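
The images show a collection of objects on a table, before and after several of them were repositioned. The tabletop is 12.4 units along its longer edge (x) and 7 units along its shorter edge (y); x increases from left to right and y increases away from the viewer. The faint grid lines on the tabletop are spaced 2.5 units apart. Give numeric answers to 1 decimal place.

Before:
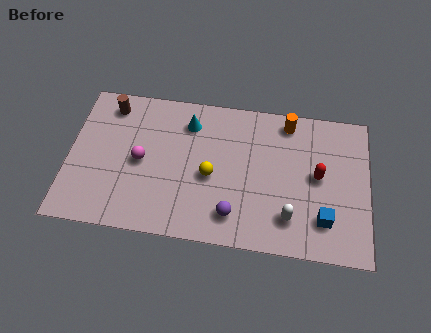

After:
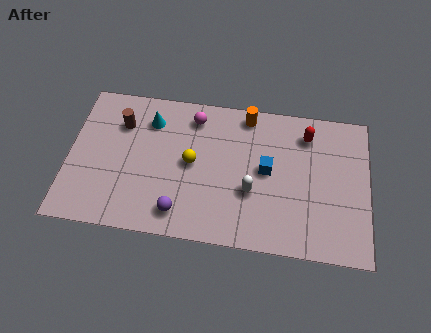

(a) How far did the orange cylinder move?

1.7

The orange cylinder moved from about (9.0, 6.1) to (7.3, 6.2), a distance of √(1.7² + 0.1²) ≈ 1.7.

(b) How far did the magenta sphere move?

3.2

The magenta sphere moved from about (3.0, 3.4) to (5.1, 5.8), a distance of √(2.1² + 2.4²) ≈ 3.2.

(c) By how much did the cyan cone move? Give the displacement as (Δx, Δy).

(-1.6, -0.1)

The cyan cone started near (4.9, 5.5) and ended near (3.3, 5.4).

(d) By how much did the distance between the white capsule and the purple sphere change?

+0.9

They were about 2.3 units apart before and 3.2 after — 0.9 units further apart.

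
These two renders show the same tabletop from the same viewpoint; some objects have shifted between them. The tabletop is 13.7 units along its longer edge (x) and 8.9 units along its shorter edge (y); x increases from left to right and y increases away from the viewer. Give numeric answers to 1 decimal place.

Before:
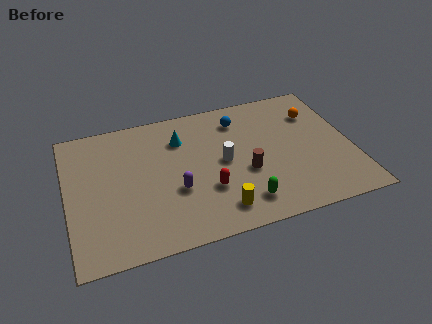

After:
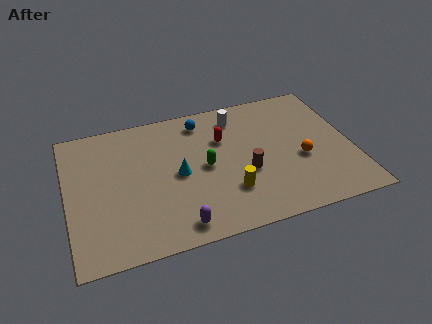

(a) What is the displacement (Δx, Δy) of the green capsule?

(-1.6, 2.8)

The green capsule was at about (8.2, 1.6) and moved to about (6.6, 4.4).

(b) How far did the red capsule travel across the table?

3.3

The red capsule moved from about (6.6, 2.9) to (7.6, 6.0), a distance of √(1.0² + 3.1²) ≈ 3.3.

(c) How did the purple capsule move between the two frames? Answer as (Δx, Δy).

(-0.1, -2.2)

From the two frames, the purple capsule sits at roughly (5.1, 3.3) before and (5.0, 1.1) after.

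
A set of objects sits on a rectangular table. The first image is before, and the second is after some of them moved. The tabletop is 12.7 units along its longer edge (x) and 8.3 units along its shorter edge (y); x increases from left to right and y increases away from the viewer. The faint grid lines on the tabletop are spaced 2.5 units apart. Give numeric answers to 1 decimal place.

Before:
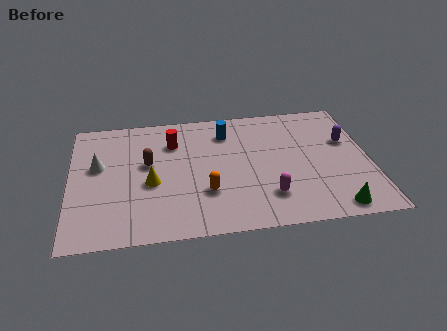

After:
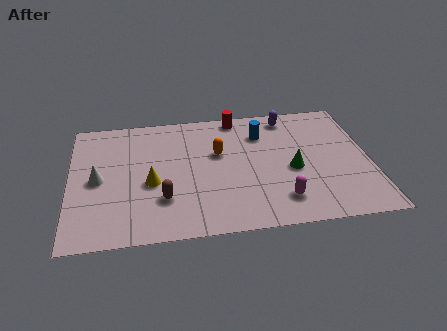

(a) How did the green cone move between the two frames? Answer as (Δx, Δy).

(-1.6, 2.7)

The green cone was at about (11.0, 0.9) and moved to about (9.4, 3.6).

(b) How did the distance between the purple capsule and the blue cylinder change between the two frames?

-3.7

The distance was about 5.3 in the first image and 1.6 in the second, so they moved 3.7 units closer together.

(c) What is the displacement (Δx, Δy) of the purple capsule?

(-2.4, 2.0)

The purple capsule started near (11.8, 5.2) and ended near (9.4, 7.2).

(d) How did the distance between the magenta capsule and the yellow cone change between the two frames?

+0.6

The distance was about 5.1 in the first image and 5.7 in the second, so they moved 0.6 units further apart.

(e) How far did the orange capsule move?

2.6

The orange capsule was near (5.7, 2.6) before and (6.3, 5.1) after, so it travelled √(0.6² + 2.5²) ≈ 2.6 units.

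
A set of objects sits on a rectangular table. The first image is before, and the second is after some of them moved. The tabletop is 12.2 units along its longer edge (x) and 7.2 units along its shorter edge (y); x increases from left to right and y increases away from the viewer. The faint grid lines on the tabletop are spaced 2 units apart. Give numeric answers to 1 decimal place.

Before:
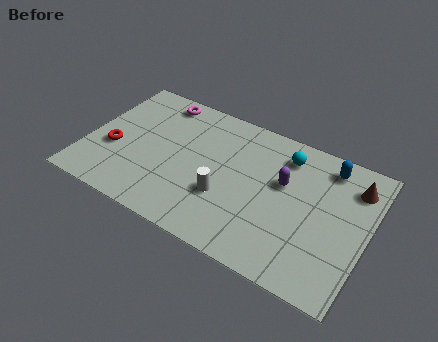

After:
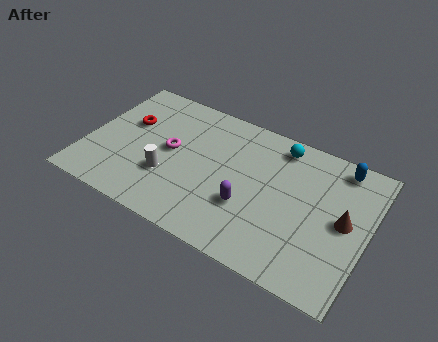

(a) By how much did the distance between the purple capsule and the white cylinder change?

+0.5

Before: roughly 3.0 units apart; after: 3.5. That's 0.5 units further apart.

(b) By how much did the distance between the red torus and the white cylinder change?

-2.0

The distance was about 5.0 in the first image and 3.0 in the second, so they moved 2.0 units closer together.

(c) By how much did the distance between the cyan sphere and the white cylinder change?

+1.8

Before: roughly 4.0 units apart; after: 5.8. That's 1.8 units further apart.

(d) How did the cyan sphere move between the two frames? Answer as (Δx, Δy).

(-0.3, 0.4)

From the two frames, the cyan sphere sits at roughly (8.4, 5.8) before and (8.1, 6.2) after.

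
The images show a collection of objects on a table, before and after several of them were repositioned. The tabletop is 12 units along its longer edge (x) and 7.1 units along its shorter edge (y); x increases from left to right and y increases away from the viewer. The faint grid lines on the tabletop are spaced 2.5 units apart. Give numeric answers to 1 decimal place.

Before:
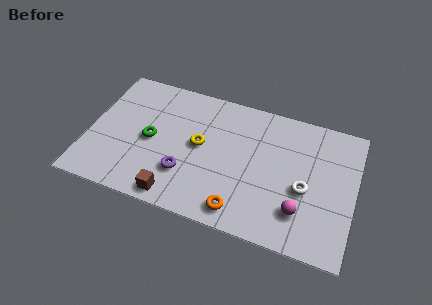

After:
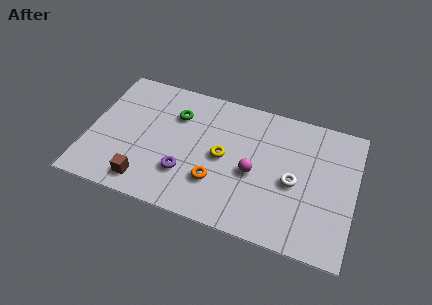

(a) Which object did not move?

the purple torus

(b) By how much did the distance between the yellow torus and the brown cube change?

+1.0

Before: roughly 3.1 units apart; after: 4.1. That's 1.0 units further apart.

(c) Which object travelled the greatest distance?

the magenta sphere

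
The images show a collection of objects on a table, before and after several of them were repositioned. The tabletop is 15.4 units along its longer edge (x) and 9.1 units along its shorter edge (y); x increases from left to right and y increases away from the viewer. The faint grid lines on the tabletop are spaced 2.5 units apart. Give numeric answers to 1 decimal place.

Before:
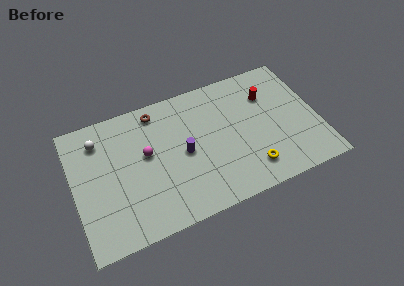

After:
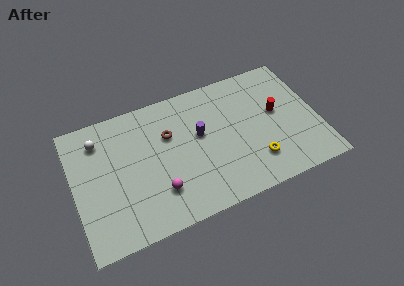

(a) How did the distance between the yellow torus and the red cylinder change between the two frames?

-1.6

The distance was about 5.0 in the first image and 3.4 in the second, so they moved 1.6 units closer together.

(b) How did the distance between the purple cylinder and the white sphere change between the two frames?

+0.7

The distance was about 5.8 in the first image and 6.5 in the second, so they moved 0.7 units further apart.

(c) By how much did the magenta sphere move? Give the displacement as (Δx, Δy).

(0.5, -2.8)

From the two frames, the magenta sphere sits at roughly (4.6, 5.2) before and (5.1, 2.4) after.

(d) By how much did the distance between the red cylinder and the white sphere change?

+0.6

The distance was about 10.7 in the first image and 11.3 in the second, so they moved 0.6 units further apart.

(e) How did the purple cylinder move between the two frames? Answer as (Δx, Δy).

(1.1, 0.9)

From the two frames, the purple cylinder sits at roughly (6.9, 4.4) before and (8.0, 5.3) after.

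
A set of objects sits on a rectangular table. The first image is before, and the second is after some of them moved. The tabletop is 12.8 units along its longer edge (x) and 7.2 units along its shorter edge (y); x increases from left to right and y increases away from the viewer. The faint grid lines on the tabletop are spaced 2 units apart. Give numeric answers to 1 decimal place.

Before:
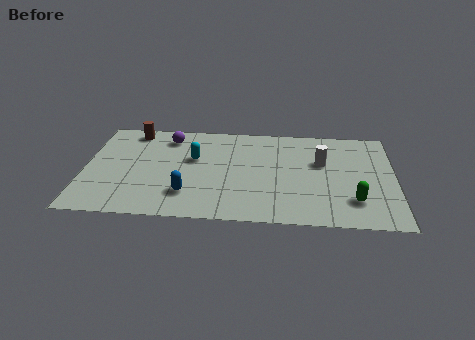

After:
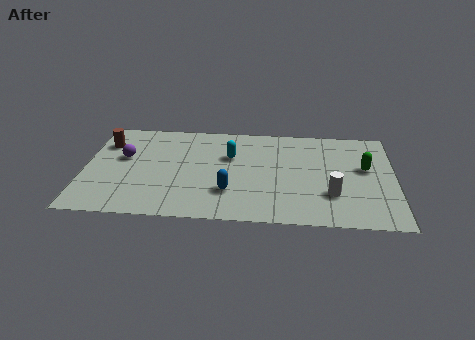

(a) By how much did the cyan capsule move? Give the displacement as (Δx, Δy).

(1.5, 0.3)

The cyan capsule started near (4.5, 4.4) and ended near (6.0, 4.7).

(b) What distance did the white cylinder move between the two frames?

2.3

From (9.8, 4.5) to (10.2, 2.2), the white cylinder covered √(0.4² + 2.3²) ≈ 2.3 units.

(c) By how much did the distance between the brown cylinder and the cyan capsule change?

+2.0

The distance was about 3.2 in the first image and 5.2 in the second, so they moved 2.0 units further apart.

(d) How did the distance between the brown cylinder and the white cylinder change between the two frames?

+1.8

Before: roughly 8.1 units apart; after: 9.9. That's 1.8 units further apart.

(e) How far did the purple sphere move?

2.4

The purple sphere was near (3.4, 5.9) before and (1.6, 4.3) after, so it travelled √(1.8² + 1.6²) ≈ 2.4 units.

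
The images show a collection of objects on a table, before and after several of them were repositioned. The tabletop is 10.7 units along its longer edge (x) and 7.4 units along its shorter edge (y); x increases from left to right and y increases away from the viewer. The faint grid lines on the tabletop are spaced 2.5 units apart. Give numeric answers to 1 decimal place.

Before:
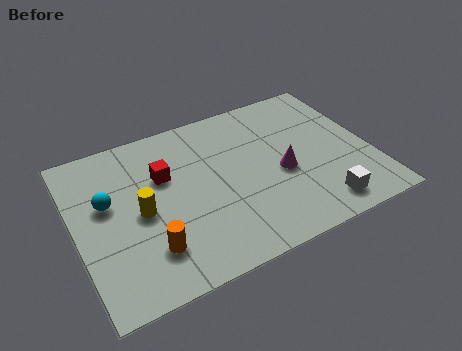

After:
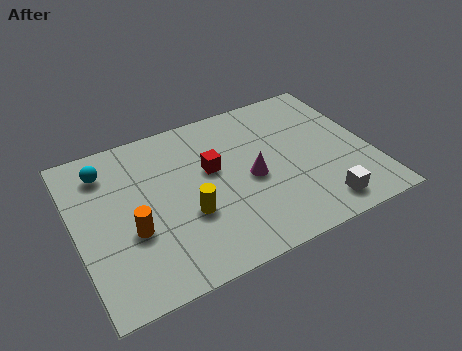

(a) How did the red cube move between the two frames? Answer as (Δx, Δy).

(1.7, -0.4)

The red cube was at about (3.3, 4.8) and moved to about (5.0, 4.4).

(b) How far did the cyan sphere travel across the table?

1.5

From (1.2, 4.4) to (1.3, 5.9), the cyan sphere covered √(0.1² + 1.5²) ≈ 1.5 units.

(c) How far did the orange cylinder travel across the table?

1.1

The orange cylinder moved from about (2.4, 1.8) to (1.9, 2.8), a distance of √(0.5² + 1.0²) ≈ 1.1.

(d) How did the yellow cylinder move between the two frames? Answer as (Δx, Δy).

(1.6, -0.8)

From the two frames, the yellow cylinder sits at roughly (2.3, 3.5) before and (3.9, 2.7) after.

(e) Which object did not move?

the white cube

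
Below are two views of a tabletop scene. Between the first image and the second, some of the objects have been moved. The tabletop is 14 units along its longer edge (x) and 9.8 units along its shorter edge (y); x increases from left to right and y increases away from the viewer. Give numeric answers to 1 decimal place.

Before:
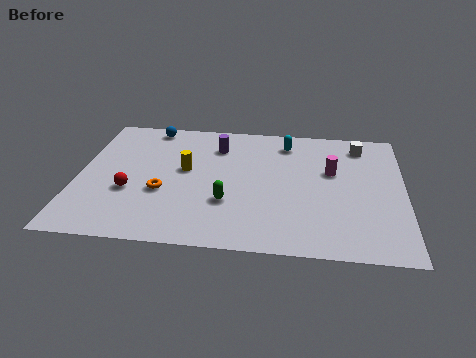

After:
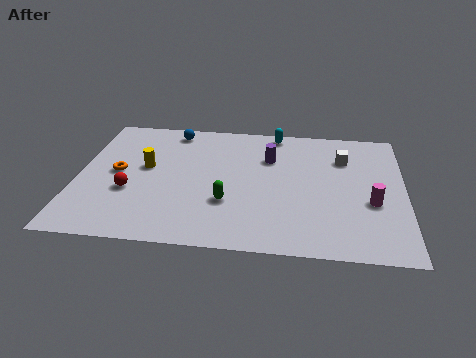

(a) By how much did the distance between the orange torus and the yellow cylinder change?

-0.7

The distance was about 2.0 in the first image and 1.3 in the second, so they moved 0.7 units closer together.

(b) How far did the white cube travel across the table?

1.3

From (12.1, 8.2) to (11.4, 7.1), the white cube covered √(0.7² + 1.1²) ≈ 1.3 units.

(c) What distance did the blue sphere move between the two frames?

1.0

From (2.9, 8.8) to (3.9, 8.6), the blue sphere covered √(1.0² + 0.2²) ≈ 1.0 units.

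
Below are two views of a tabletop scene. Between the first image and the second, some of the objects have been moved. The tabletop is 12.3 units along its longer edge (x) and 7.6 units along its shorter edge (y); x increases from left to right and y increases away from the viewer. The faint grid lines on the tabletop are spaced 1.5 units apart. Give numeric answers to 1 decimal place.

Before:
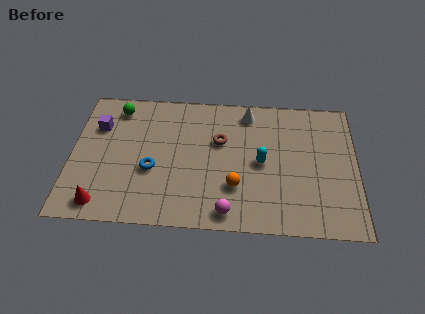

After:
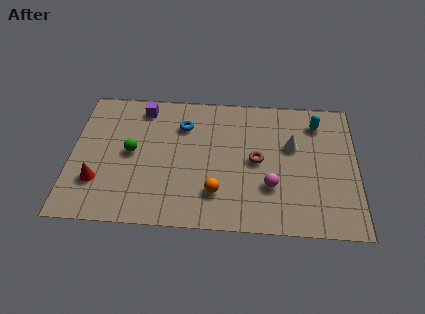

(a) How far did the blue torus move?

2.9

From (3.5, 3.0) to (4.8, 5.6), the blue torus covered √(1.3² + 2.6²) ≈ 2.9 units.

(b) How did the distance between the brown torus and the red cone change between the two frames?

+0.7

Before: roughly 6.3 units apart; after: 7.0. That's 0.7 units further apart.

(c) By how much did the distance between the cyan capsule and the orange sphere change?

+4.2

They were about 1.8 units apart before and 6.0 after — 4.2 units further apart.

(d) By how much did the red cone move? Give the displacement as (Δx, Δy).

(-0.2, 1.2)

The red cone was at about (1.4, 1.0) and moved to about (1.2, 2.2).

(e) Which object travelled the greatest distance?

the cyan capsule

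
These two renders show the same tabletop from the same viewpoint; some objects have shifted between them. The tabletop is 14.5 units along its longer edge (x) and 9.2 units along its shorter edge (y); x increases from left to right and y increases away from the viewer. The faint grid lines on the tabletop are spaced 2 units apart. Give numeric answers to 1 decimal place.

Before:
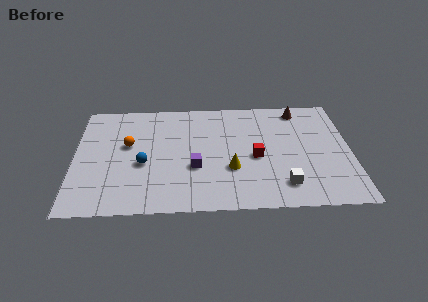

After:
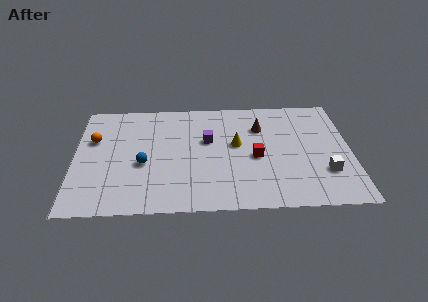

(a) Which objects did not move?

the blue sphere and the red cube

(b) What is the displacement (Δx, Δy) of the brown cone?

(-2.1, -1.4)

The brown cone was at about (11.9, 8.0) and moved to about (9.8, 6.6).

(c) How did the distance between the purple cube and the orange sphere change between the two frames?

+2.0

The distance was about 4.0 in the first image and 6.0 in the second, so they moved 2.0 units further apart.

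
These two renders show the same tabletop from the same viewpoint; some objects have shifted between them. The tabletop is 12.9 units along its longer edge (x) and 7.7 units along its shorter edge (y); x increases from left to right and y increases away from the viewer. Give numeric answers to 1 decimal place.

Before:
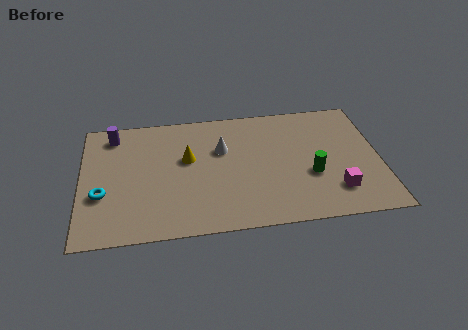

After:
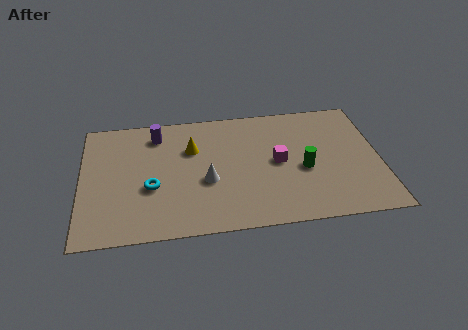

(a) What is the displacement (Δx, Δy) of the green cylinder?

(-0.3, 0.4)

From the two frames, the green cylinder sits at roughly (9.9, 2.9) before and (9.6, 3.3) after.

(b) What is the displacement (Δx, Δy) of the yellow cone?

(0.2, 0.6)

The yellow cone was at about (4.6, 4.6) and moved to about (4.8, 5.2).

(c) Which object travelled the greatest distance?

the magenta cube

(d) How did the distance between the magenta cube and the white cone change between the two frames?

-2.6

The distance was about 5.8 in the first image and 3.2 in the second, so they moved 2.6 units closer together.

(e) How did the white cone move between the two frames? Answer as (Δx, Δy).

(-0.7, -1.9)

From the two frames, the white cone sits at roughly (6.1, 5.0) before and (5.4, 3.1) after.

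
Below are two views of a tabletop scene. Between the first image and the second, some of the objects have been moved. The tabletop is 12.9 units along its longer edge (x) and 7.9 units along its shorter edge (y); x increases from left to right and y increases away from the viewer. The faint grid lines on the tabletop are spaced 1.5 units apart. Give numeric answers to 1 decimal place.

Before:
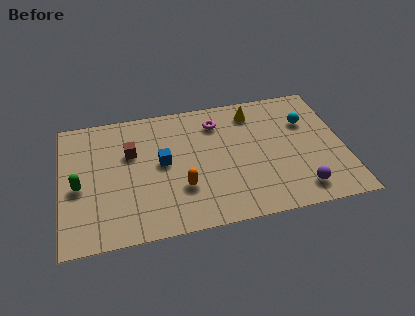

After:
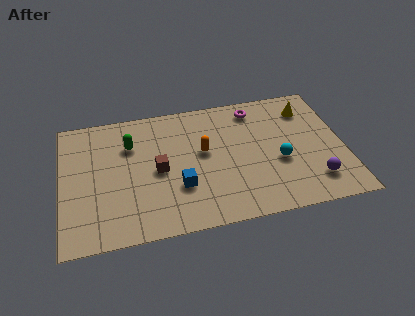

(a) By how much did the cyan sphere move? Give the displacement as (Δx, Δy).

(-1.4, -2.2)

The cyan sphere started near (11.3, 5.4) and ended near (9.9, 3.2).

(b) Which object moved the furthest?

the green capsule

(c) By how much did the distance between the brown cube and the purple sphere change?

-1.1

They were about 8.4 units apart before and 7.3 after — 1.1 units closer together.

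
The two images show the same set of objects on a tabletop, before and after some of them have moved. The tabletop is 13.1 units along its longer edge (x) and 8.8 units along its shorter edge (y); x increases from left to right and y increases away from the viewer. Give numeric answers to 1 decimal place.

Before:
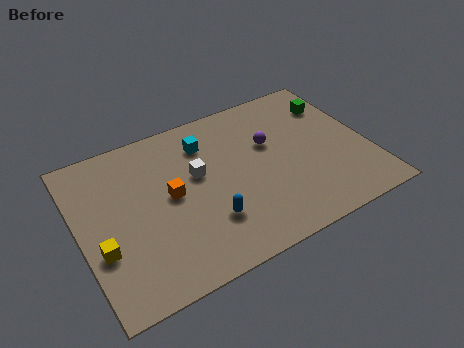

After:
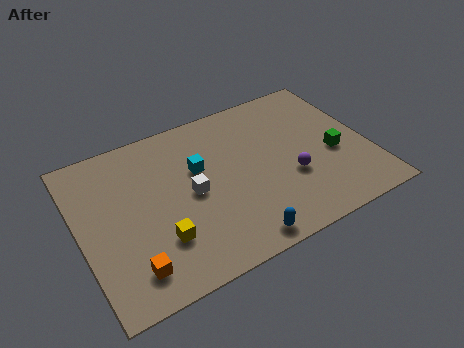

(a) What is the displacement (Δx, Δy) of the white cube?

(-0.4, -0.9)

From the two frames, the white cube sits at roughly (5.4, 5.2) before and (5.0, 4.3) after.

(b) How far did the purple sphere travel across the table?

2.4

The purple sphere was near (8.8, 5.5) before and (9.4, 3.2) after, so it travelled √(0.6² + 2.3²) ≈ 2.4 units.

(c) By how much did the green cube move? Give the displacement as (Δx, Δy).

(-0.5, -2.9)

From the two frames, the green cube sits at roughly (12.0, 6.6) before and (11.5, 3.7) after.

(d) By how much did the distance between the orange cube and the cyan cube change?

+2.4

They were about 2.9 units apart before and 5.3 after — 2.4 units further apart.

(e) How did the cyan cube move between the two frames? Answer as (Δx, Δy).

(-0.5, -1.3)

From the two frames, the cyan cube sits at roughly (6.0, 6.8) before and (5.5, 5.5) after.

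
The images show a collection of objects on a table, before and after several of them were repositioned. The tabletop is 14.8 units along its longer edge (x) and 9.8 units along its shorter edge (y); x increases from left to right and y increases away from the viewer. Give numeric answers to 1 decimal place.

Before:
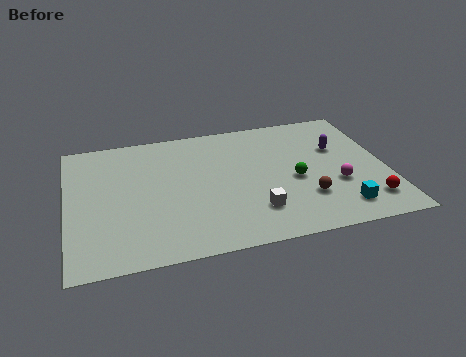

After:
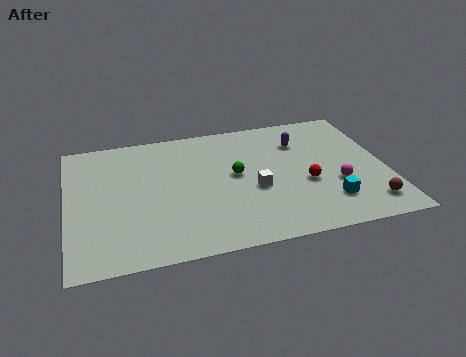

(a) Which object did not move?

the magenta sphere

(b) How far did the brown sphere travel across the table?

3.0

From (10.9, 2.8) to (13.7, 1.7), the brown sphere covered √(2.8² + 1.1²) ≈ 3.0 units.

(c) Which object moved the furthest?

the red sphere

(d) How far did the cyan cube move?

0.8

From (12.4, 1.7) to (11.9, 2.3), the cyan cube covered √(0.5² + 0.6²) ≈ 0.8 units.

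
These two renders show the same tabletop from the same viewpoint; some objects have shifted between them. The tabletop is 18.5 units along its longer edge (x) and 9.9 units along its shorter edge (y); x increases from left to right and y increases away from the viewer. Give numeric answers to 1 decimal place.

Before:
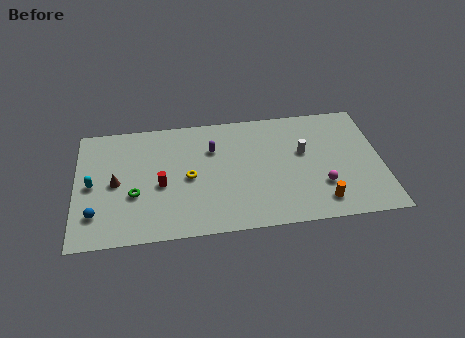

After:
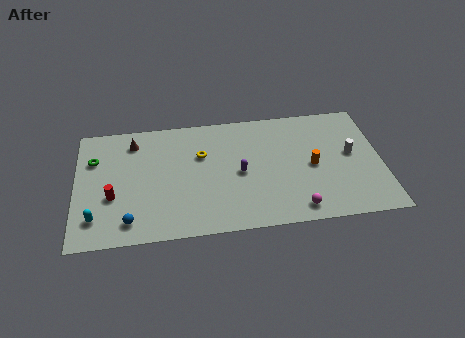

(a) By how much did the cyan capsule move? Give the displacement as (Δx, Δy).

(0.2, -2.7)

The cyan capsule started near (1.0, 4.8) and ended near (1.2, 2.1).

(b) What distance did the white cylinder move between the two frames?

2.9

The white cylinder was near (13.8, 5.9) before and (16.7, 5.4) after, so it travelled √(2.9² + 0.5²) ≈ 2.9 units.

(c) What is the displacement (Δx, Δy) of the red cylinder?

(-2.9, -0.6)

The red cylinder started near (5.1, 4.3) and ended near (2.2, 3.7).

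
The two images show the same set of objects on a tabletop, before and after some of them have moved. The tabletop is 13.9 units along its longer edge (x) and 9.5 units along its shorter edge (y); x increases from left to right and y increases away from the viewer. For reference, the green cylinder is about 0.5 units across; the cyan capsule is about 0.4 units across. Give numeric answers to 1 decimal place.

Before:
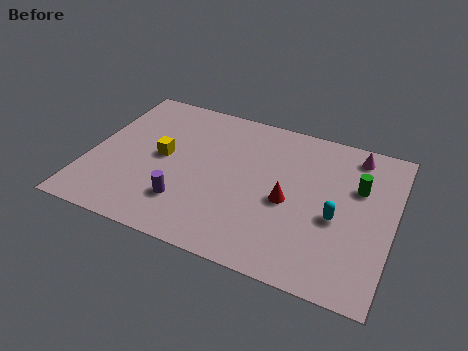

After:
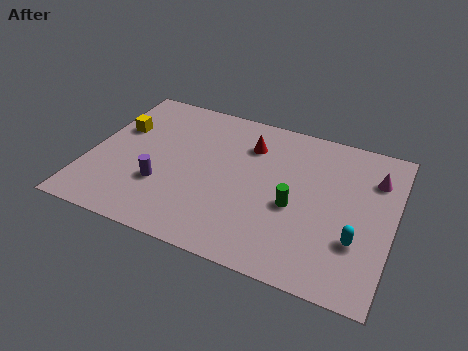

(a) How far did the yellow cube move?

2.5

The yellow cube moved from about (3.3, 4.9) to (1.1, 6.1), a distance of √(2.2² + 1.2²) ≈ 2.5.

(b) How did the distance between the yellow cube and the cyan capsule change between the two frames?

+3.6

They were about 8.1 units apart before and 11.7 after — 3.6 units further apart.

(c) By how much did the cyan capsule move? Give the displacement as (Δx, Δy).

(1.0, -1.0)

The cyan capsule started near (11.4, 4.0) and ended near (12.4, 3.0).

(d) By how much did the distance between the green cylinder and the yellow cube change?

-0.3

The distance was about 9.0 in the first image and 8.7 in the second, so they moved 0.3 units closer together.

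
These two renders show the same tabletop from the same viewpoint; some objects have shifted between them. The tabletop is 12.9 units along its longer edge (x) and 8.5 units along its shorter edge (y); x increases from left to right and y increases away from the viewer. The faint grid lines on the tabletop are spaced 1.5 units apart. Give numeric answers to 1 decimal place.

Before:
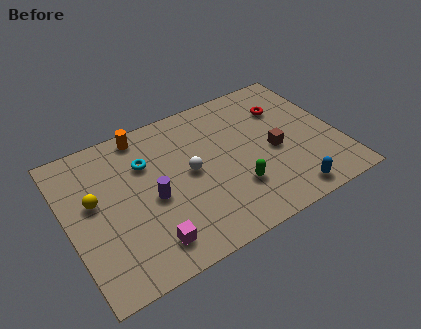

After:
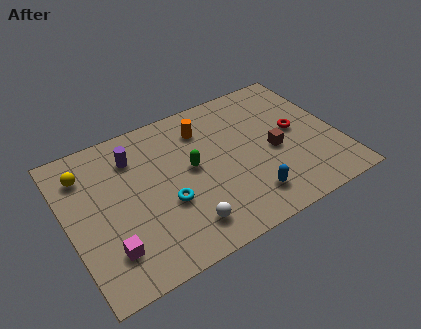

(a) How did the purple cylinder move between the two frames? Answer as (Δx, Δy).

(-0.5, 2.7)

The purple cylinder was at about (3.9, 3.8) and moved to about (3.4, 6.5).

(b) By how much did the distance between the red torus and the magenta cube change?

+1.1

Before: roughly 8.6 units apart; after: 9.7. That's 1.1 units further apart.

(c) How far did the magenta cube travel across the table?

1.9

From (3.4, 1.5) to (1.6, 2.0), the magenta cube covered √(1.8² + 0.5²) ≈ 1.9 units.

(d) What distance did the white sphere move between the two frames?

2.9

The white sphere was near (5.8, 4.4) before and (5.1, 1.6) after, so it travelled √(0.7² + 2.8²) ≈ 2.9 units.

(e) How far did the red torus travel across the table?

1.6

The red torus moved from about (10.7, 6.1) to (11.0, 4.5), a distance of √(0.3² + 1.6²) ≈ 1.6.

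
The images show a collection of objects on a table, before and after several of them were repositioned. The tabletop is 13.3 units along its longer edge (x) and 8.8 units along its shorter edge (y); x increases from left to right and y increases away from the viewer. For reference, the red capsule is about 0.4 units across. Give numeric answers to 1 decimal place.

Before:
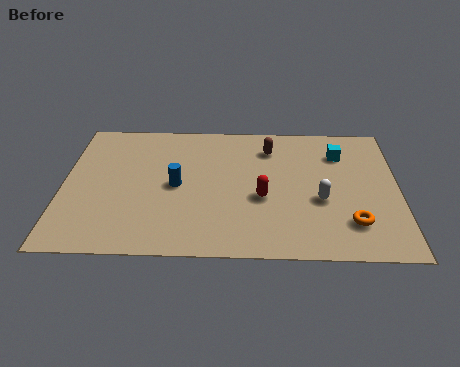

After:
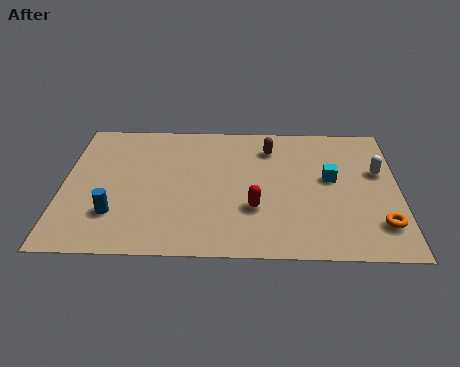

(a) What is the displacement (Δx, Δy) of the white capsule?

(2.3, 1.9)

The white capsule was at about (10.2, 3.5) and moved to about (12.5, 5.4).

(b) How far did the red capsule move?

0.8

From (7.9, 3.6) to (7.6, 2.9), the red capsule covered √(0.3² + 0.7²) ≈ 0.8 units.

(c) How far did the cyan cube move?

1.7

The cyan cube was near (11.0, 6.6) before and (10.6, 4.9) after, so it travelled √(0.4² + 1.7²) ≈ 1.7 units.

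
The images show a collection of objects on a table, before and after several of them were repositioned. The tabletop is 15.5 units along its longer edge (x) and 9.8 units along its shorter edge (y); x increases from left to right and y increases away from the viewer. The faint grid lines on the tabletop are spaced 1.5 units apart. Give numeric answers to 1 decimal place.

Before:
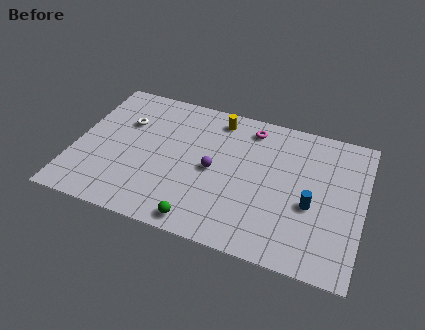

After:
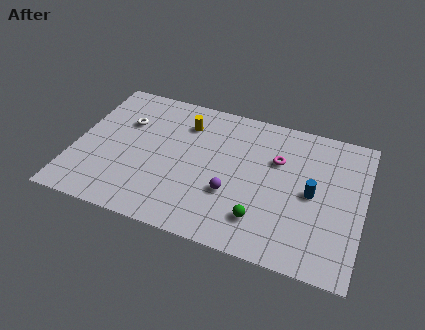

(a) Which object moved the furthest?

the green sphere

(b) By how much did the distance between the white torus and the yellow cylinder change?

-1.9

They were about 5.2 units apart before and 3.3 after — 1.9 units closer together.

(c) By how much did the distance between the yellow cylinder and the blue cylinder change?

+0.6

The distance was about 7.0 in the first image and 7.6 in the second, so they moved 0.6 units further apart.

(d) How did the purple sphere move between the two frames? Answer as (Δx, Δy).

(1.1, -1.3)

The purple sphere started near (7.5, 4.7) and ended near (8.6, 3.4).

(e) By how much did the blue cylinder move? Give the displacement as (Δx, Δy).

(0.0, 0.8)

The blue cylinder was at about (12.8, 4.0) and moved to about (12.8, 4.8).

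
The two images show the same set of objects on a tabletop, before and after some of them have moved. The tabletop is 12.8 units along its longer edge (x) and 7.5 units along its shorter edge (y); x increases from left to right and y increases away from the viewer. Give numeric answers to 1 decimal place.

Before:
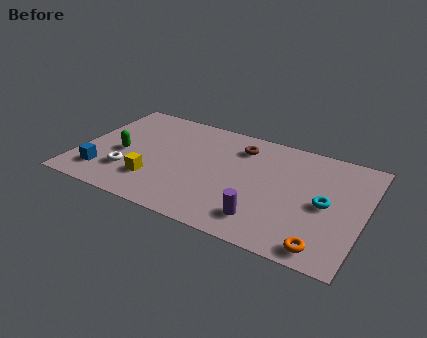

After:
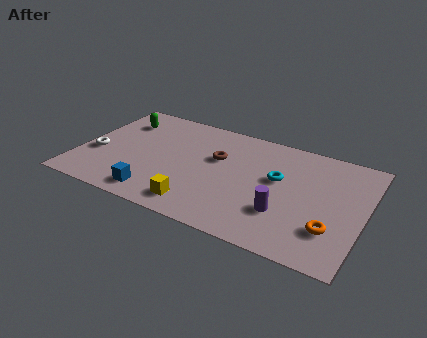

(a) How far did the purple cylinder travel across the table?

1.1

From (8.6, 1.5) to (9.4, 2.3), the purple cylinder covered √(0.8² + 0.8²) ≈ 1.1 units.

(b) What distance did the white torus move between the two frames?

1.8

The white torus moved from about (2.4, 2.1) to (0.8, 2.9), a distance of √(1.6² + 0.8²) ≈ 1.8.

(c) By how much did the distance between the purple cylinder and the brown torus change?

-0.6

Before: roughly 4.7 units apart; after: 4.1. That's 0.6 units closer together.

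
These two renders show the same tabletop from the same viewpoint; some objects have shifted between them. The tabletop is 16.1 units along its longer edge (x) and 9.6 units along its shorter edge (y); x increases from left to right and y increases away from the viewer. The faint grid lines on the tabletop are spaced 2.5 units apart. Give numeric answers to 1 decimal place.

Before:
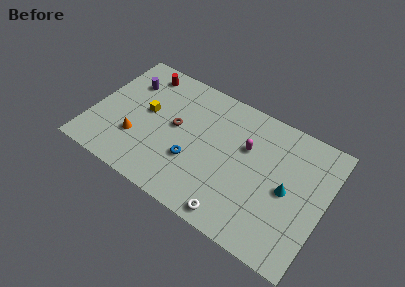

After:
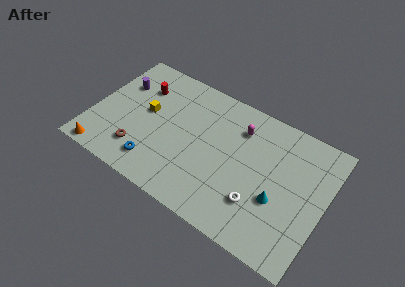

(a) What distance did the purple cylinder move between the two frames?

0.6

The purple cylinder was near (2.0, 7.0) before and (1.5, 6.6) after, so it travelled √(0.5² + 0.4²) ≈ 0.6 units.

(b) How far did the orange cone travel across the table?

3.0

The orange cone moved from about (3.3, 3.0) to (1.3, 0.8), a distance of √(2.0² + 2.2²) ≈ 3.0.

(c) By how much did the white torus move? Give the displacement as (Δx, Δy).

(1.4, 1.7)

The white torus was at about (10.5, 1.0) and moved to about (11.9, 2.7).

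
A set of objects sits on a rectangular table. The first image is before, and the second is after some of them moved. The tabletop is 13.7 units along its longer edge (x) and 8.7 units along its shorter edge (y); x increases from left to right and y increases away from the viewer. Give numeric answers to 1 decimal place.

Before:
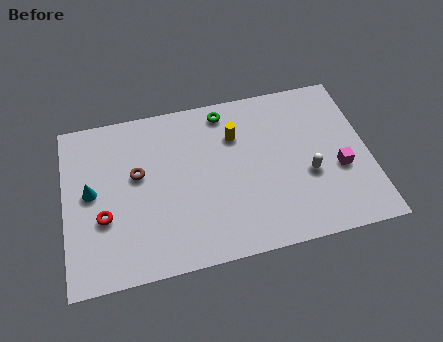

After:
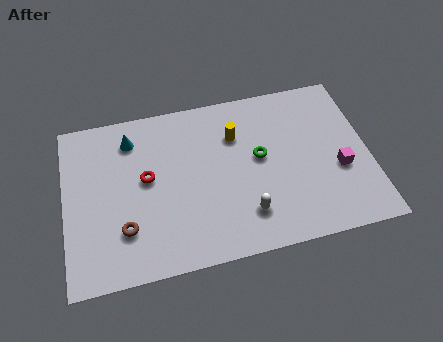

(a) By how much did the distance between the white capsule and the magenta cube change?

+3.1

The distance was about 1.4 in the first image and 4.5 in the second, so they moved 3.1 units further apart.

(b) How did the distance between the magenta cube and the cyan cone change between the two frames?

-1.3

The distance was about 11.2 in the first image and 9.9 in the second, so they moved 1.3 units closer together.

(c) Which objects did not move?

the magenta cube and the yellow cylinder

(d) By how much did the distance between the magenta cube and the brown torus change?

+0.6

The distance was about 9.2 in the first image and 9.8 in the second, so they moved 0.6 units further apart.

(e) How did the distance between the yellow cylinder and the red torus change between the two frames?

-2.5

The distance was about 6.8 in the first image and 4.3 in the second, so they moved 2.5 units closer together.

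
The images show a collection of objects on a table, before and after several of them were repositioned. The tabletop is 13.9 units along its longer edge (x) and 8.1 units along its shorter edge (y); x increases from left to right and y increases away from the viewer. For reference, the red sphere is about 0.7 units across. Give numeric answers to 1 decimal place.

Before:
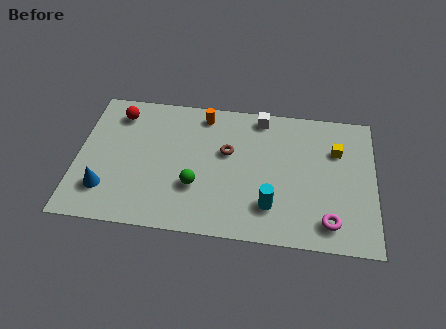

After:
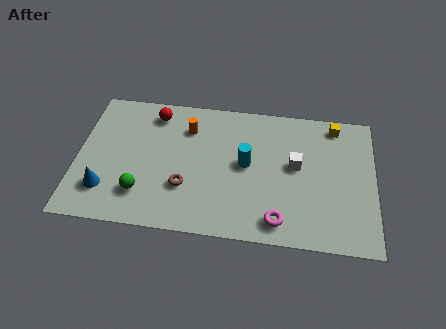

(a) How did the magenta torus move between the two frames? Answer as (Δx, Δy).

(-2.3, -0.2)

The magenta torus was at about (11.8, 1.4) and moved to about (9.5, 1.2).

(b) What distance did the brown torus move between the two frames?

3.0

The brown torus moved from about (7.0, 4.9) to (5.1, 2.6), a distance of √(1.9² + 2.3²) ≈ 3.0.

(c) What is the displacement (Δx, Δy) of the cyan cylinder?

(-1.2, 2.3)

From the two frames, the cyan cylinder sits at roughly (9.1, 2.0) before and (7.9, 4.3) after.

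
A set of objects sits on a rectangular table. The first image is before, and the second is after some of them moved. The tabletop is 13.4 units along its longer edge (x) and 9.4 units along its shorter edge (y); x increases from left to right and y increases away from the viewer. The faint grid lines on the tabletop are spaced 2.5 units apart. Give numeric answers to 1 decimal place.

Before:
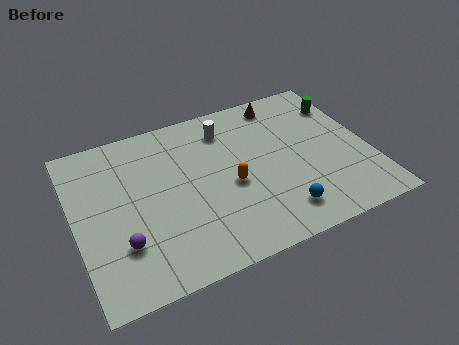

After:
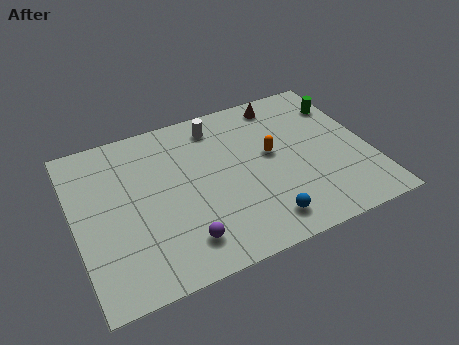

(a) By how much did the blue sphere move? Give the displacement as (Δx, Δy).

(-0.8, -0.2)

From the two frames, the blue sphere sits at roughly (8.9, 1.7) before and (8.1, 1.5) after.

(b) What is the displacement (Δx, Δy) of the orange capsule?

(2.0, 1.1)

The orange capsule started near (7.0, 4.1) and ended near (9.0, 5.2).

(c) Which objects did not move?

the brown cone and the green cylinder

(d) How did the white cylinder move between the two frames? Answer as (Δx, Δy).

(-0.4, 0.4)

From the two frames, the white cylinder sits at roughly (7.2, 7.5) before and (6.8, 7.9) after.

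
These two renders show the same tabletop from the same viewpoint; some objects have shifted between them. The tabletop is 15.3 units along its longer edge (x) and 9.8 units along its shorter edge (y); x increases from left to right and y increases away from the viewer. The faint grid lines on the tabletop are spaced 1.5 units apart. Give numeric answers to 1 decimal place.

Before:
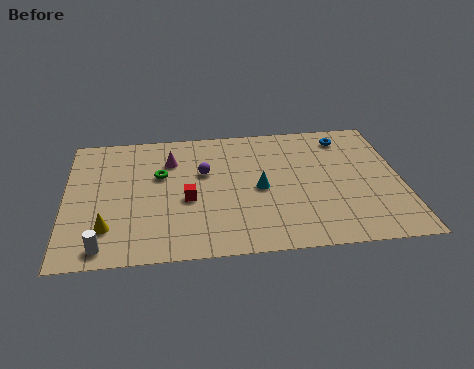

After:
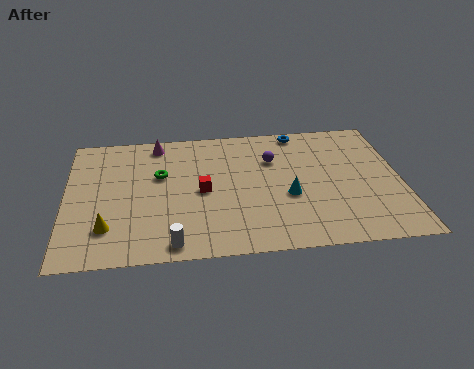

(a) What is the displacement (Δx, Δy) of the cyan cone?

(1.3, -0.7)

The cyan cone started near (8.8, 4.6) and ended near (10.1, 3.9).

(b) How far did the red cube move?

0.9

The red cube was near (5.5, 4.1) before and (6.2, 4.7) after, so it travelled √(0.7² + 0.6²) ≈ 0.9 units.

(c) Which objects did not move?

the yellow cone and the green torus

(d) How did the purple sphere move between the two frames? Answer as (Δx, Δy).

(3.2, 0.7)

The purple sphere started near (6.3, 6.1) and ended near (9.5, 6.8).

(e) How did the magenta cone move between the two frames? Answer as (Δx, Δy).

(-0.6, 1.4)

The magenta cone started near (4.8, 7.2) and ended near (4.2, 8.6).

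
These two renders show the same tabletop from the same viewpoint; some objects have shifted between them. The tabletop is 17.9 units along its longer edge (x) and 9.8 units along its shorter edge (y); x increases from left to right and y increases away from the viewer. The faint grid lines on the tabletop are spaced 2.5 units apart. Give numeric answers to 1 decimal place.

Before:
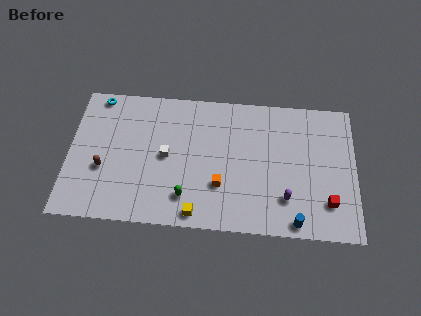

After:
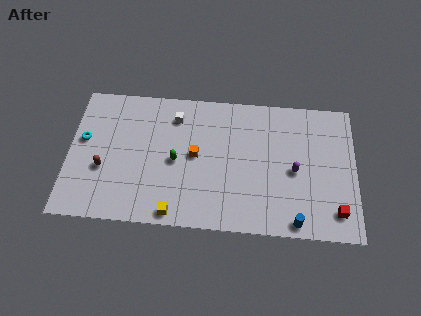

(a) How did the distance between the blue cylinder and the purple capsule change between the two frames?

+1.9

The distance was about 1.7 in the first image and 3.6 in the second, so they moved 1.9 units further apart.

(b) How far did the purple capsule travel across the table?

2.1

The purple capsule moved from about (13.6, 2.5) to (14.1, 4.5), a distance of √(0.5² + 2.0²) ≈ 2.1.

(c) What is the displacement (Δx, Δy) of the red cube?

(0.5, -0.6)

From the two frames, the red cube sits at roughly (16.2, 2.4) before and (16.7, 1.8) after.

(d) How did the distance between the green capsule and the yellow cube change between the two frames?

+2.4

Before: roughly 1.3 units apart; after: 3.7. That's 2.4 units further apart.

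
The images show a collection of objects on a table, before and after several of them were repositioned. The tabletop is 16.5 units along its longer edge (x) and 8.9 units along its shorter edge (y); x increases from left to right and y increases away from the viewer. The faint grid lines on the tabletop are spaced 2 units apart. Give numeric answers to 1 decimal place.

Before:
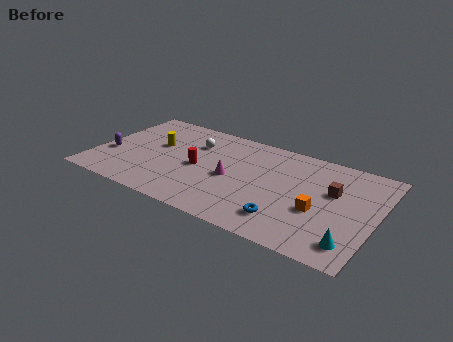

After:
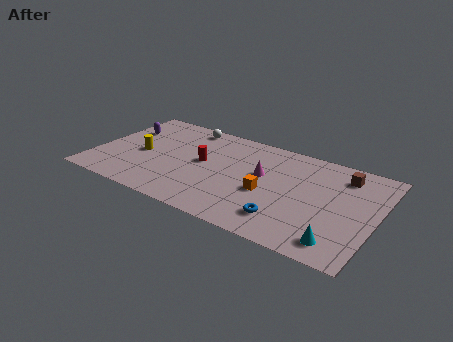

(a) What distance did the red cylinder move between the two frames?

0.6

From (6.1, 4.2) to (6.3, 4.8), the red cylinder covered √(0.2² + 0.6²) ≈ 0.6 units.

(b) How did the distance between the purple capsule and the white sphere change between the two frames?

-1.6

Before: roughly 5.5 units apart; after: 3.9. That's 1.6 units closer together.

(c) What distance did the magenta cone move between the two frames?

2.0

The magenta cone was near (8.1, 4.1) before and (9.8, 5.2) after, so it travelled √(1.7² + 1.1²) ≈ 2.0 units.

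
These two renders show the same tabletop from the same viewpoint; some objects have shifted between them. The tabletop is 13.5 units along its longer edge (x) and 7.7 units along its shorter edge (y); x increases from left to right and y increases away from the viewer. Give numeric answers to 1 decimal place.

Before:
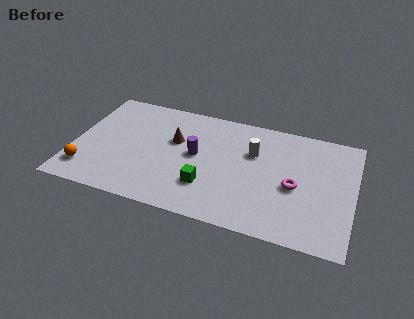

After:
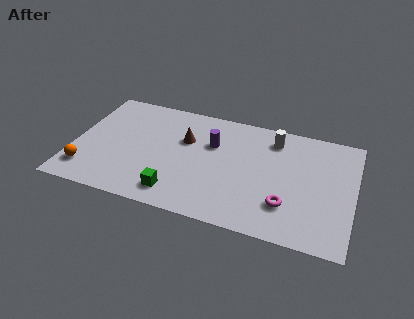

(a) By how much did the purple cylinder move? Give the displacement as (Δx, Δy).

(0.7, 1.0)

The purple cylinder started near (5.9, 4.1) and ended near (6.6, 5.1).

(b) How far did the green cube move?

1.7

From (6.6, 2.2) to (5.2, 1.3), the green cube covered √(1.4² + 0.9²) ≈ 1.7 units.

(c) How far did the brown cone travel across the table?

0.5

The brown cone moved from about (4.8, 4.8) to (5.3, 5.0), a distance of √(0.5² + 0.2²) ≈ 0.5.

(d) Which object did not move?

the orange sphere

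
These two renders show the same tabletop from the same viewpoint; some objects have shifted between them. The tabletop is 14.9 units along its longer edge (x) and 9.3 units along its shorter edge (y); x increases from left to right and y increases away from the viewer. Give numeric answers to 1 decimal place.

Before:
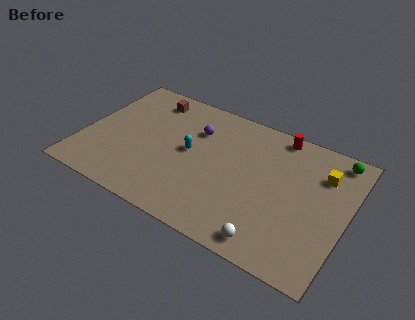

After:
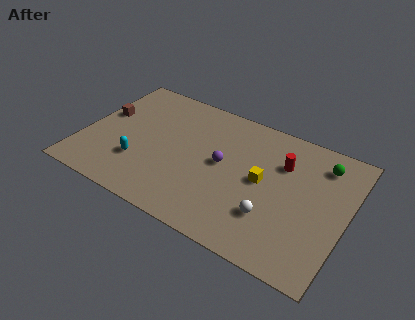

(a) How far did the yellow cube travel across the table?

3.7

The yellow cube moved from about (13.3, 6.8) to (10.2, 4.8), a distance of √(3.1² + 2.0²) ≈ 3.7.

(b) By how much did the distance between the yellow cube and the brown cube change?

-0.8

Before: roughly 10.1 units apart; after: 9.3. That's 0.8 units closer together.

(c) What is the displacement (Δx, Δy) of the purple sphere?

(1.8, -1.7)

The purple sphere started near (6.1, 6.6) and ended near (7.9, 4.9).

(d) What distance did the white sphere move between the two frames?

1.6

The white sphere was near (11.2, 1.1) before and (11.0, 2.7) after, so it travelled √(0.2² + 1.6²) ≈ 1.6 units.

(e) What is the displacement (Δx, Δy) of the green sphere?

(-0.7, -0.7)

From the two frames, the green sphere sits at roughly (13.9, 8.2) before and (13.2, 7.5) after.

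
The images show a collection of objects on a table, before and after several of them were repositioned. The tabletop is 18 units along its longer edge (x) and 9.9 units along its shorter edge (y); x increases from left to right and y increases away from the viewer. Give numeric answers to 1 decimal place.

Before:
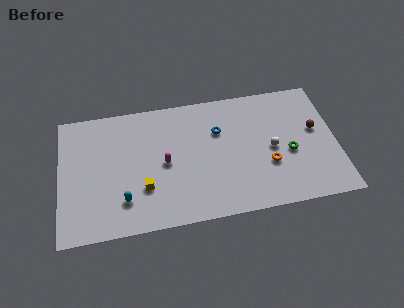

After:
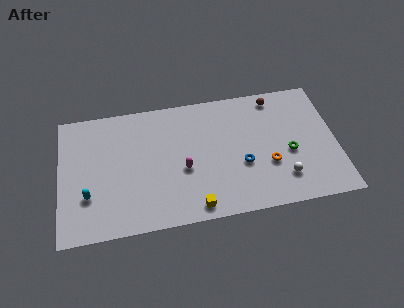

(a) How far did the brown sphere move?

3.9

The brown sphere moved from about (16.7, 5.7) to (14.2, 8.7), a distance of √(2.5² + 3.0²) ≈ 3.9.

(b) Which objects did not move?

the orange torus and the green torus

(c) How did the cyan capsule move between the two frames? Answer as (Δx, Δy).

(-2.3, 0.7)

The cyan capsule started near (4.1, 2.4) and ended near (1.8, 3.1).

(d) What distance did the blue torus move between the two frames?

3.2

The blue torus was near (10.4, 6.7) before and (11.8, 3.8) after, so it travelled √(1.4² + 2.9²) ≈ 3.2 units.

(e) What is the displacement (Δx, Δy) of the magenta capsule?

(1.2, -0.7)

From the two frames, the magenta capsule sits at roughly (6.8, 4.8) before and (8.0, 4.1) after.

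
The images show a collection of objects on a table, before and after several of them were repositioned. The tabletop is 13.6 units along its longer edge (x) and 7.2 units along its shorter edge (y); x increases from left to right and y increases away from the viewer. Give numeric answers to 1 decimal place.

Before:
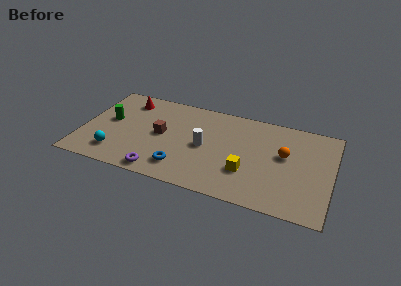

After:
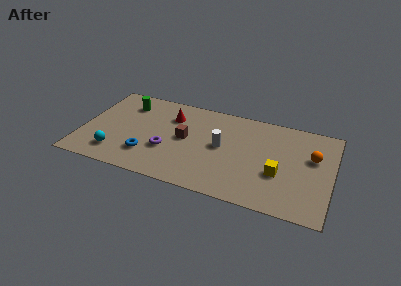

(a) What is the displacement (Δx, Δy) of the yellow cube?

(1.7, 0.4)

The yellow cube started near (9.1, 2.3) and ended near (10.8, 2.7).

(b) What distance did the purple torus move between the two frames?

1.8

The purple torus was near (4.5, 0.8) before and (4.7, 2.6) after, so it travelled √(0.2² + 1.8²) ≈ 1.8 units.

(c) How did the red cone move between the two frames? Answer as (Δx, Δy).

(2.5, -0.6)

The red cone was at about (2.2, 5.9) and moved to about (4.7, 5.3).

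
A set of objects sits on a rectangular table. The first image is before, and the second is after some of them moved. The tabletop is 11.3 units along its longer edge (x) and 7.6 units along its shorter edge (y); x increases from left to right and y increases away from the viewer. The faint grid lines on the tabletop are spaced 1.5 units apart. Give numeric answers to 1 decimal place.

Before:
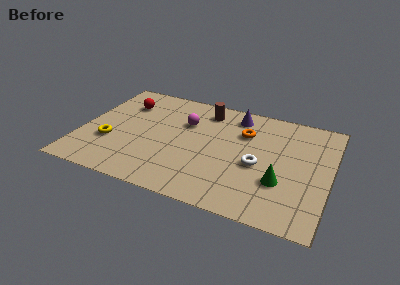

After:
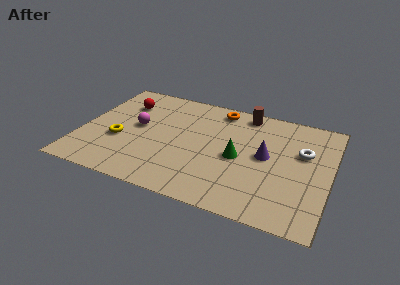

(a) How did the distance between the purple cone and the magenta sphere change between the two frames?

+3.3

The distance was about 2.6 in the first image and 5.9 in the second, so they moved 3.3 units further apart.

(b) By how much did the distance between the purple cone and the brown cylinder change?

+1.6

Before: roughly 1.4 units apart; after: 3.0. That's 1.6 units further apart.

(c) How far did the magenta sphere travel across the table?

2.3

The magenta sphere was near (4.6, 5.1) before and (2.5, 4.1) after, so it travelled √(2.1² + 1.0²) ≈ 2.3 units.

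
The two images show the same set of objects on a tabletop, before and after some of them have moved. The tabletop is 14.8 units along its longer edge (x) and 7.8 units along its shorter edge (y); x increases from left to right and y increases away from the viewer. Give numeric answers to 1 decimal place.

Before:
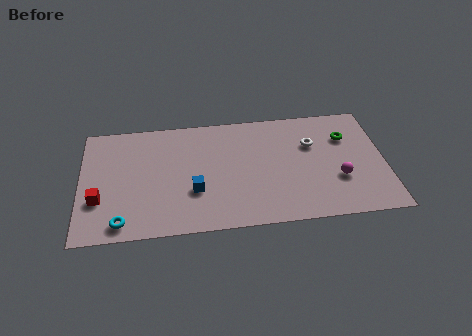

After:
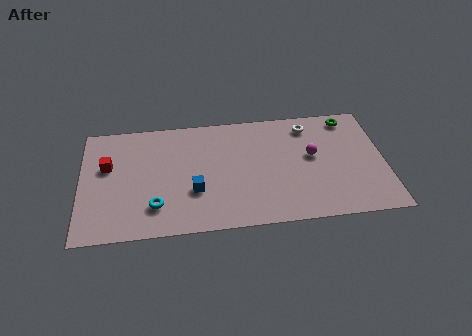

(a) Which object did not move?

the blue cube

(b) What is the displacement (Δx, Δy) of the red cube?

(0.4, 2.2)

The red cube started near (0.9, 2.6) and ended near (1.3, 4.8).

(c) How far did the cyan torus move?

1.8

From (2.0, 1.0) to (3.6, 1.9), the cyan torus covered √(1.6² + 0.9²) ≈ 1.8 units.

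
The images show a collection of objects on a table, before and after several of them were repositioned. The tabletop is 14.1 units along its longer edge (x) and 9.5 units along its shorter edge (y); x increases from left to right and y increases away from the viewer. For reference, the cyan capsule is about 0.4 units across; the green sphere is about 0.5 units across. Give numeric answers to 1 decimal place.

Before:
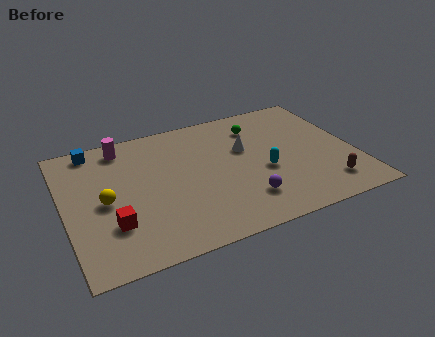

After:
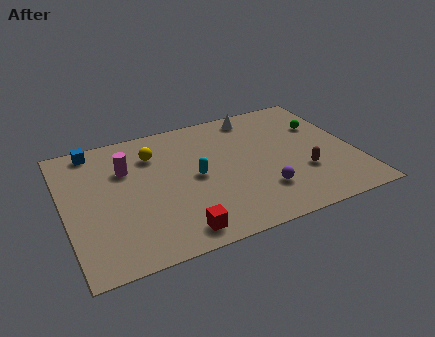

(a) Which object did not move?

the blue cube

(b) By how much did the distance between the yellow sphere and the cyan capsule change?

-4.7

The distance was about 7.7 in the first image and 3.0 in the second, so they moved 4.7 units closer together.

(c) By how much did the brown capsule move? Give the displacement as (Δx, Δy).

(-1.0, 1.3)

From the two frames, the brown capsule sits at roughly (12.4, 1.8) before and (11.4, 3.1) after.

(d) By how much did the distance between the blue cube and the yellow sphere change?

-0.9

The distance was about 4.0 in the first image and 3.1 in the second, so they moved 0.9 units closer together.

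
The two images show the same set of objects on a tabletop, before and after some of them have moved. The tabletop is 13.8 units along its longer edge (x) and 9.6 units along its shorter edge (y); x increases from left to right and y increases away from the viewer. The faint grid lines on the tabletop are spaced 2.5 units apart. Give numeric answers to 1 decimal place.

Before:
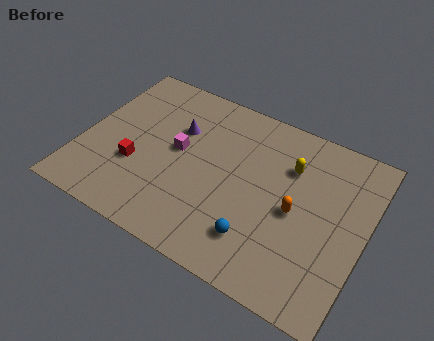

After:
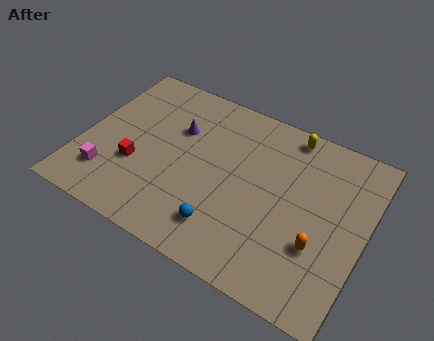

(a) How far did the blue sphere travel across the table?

1.6

The blue sphere was near (9.0, 2.2) before and (7.4, 2.0) after, so it travelled √(1.6² + 0.2²) ≈ 1.6 units.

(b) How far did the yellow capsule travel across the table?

1.8

From (9.9, 6.8) to (9.6, 8.6), the yellow capsule covered √(0.3² + 1.8²) ≈ 1.8 units.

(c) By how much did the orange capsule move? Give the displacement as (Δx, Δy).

(1.3, -1.3)

The orange capsule was at about (10.5, 4.5) and moved to about (11.8, 3.2).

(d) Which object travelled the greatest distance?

the magenta cube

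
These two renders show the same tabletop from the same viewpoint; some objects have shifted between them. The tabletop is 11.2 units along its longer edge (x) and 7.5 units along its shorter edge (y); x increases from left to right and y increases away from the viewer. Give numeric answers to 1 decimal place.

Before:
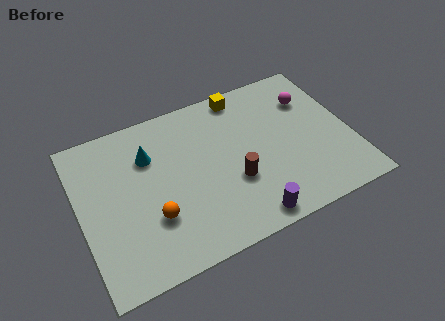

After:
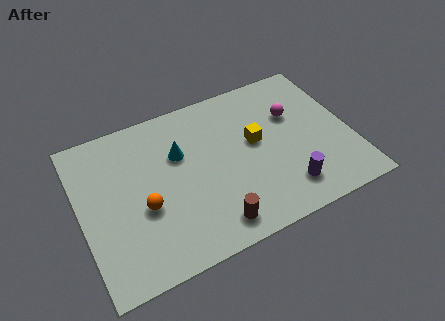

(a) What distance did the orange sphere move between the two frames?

0.7

From (2.8, 2.4) to (2.5, 3.0), the orange sphere covered √(0.3² + 0.6²) ≈ 0.7 units.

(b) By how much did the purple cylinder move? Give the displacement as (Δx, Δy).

(1.7, 0.7)

The purple cylinder started near (6.5, 0.8) and ended near (8.2, 1.5).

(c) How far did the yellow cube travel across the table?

2.5

The yellow cube was near (7.1, 6.7) before and (7.3, 4.2) after, so it travelled √(0.2² + 2.5²) ≈ 2.5 units.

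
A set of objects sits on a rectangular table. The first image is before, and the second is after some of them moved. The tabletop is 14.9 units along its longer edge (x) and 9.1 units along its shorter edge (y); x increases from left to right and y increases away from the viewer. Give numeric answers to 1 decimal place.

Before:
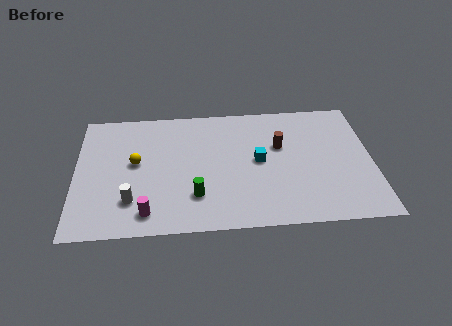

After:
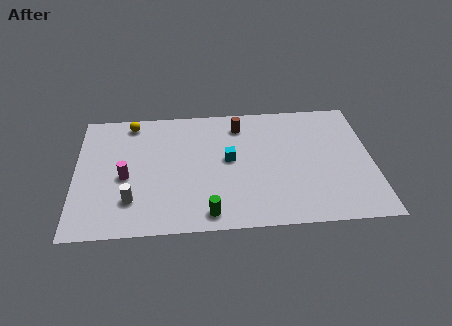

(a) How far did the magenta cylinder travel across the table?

2.8

From (3.6, 1.4) to (2.5, 4.0), the magenta cylinder covered √(1.1² + 2.6²) ≈ 2.8 units.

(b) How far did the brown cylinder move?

2.6

From (10.3, 5.7) to (8.3, 7.4), the brown cylinder covered √(2.0² + 1.7²) ≈ 2.6 units.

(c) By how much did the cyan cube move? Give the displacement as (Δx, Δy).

(-1.5, 0.2)

From the two frames, the cyan cube sits at roughly (9.2, 4.7) before and (7.7, 4.9) after.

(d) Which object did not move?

the white cylinder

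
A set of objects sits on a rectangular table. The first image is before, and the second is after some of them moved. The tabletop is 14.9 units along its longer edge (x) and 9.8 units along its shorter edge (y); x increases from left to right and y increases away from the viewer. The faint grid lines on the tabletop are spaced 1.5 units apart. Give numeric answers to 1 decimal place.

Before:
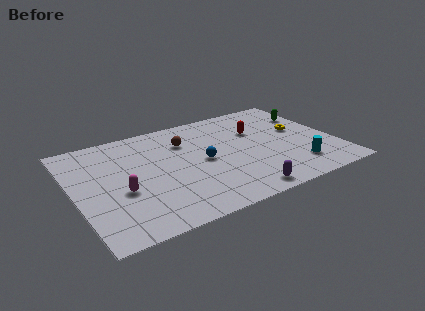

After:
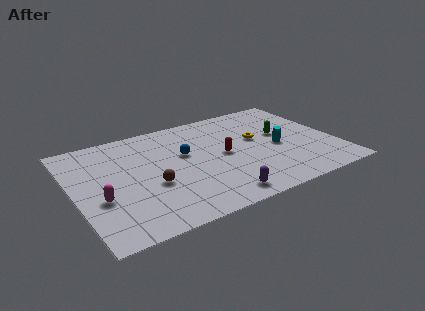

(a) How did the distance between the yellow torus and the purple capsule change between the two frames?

-0.8

Before: roughly 6.2 units apart; after: 5.4. That's 0.8 units closer together.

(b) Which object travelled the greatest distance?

the brown sphere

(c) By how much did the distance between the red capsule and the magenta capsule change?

-1.3

Before: roughly 8.6 units apart; after: 7.3. That's 1.3 units closer together.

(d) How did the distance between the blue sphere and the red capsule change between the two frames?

-1.5

The distance was about 3.8 in the first image and 2.3 in the second, so they moved 1.5 units closer together.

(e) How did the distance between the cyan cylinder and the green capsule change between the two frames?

-3.9

Before: roughly 5.2 units apart; after: 1.3. That's 3.9 units closer together.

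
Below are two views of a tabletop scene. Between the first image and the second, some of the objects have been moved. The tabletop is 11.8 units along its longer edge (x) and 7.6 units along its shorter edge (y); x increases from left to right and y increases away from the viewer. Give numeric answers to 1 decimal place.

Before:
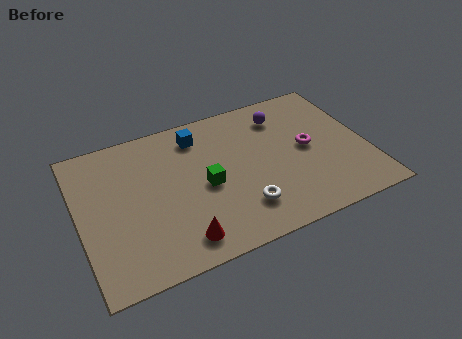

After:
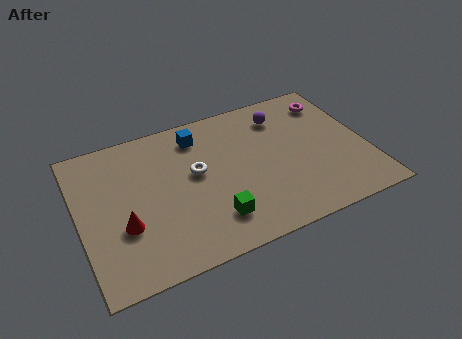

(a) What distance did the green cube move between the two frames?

1.8

The green cube moved from about (5.1, 3.5) to (5.2, 1.7), a distance of √(0.1² + 1.8²) ≈ 1.8.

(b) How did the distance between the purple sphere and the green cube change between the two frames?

+1.2

They were about 4.3 units apart before and 5.5 after — 1.2 units further apart.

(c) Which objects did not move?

the blue cube and the purple sphere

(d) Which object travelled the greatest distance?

the white torus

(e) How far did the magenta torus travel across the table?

2.6

The magenta torus was near (9.4, 3.9) before and (10.7, 6.1) after, so it travelled √(1.3² + 2.2²) ≈ 2.6 units.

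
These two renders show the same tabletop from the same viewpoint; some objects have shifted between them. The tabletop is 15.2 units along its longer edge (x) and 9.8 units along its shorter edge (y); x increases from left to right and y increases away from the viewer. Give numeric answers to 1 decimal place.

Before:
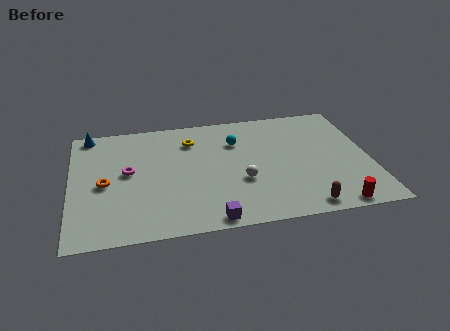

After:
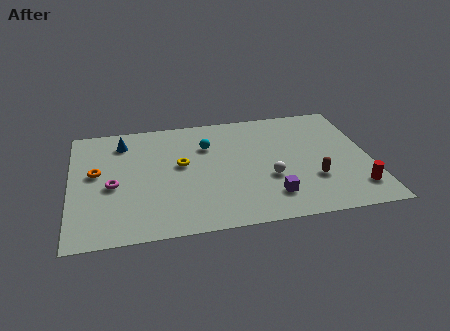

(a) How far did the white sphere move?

1.4

The white sphere moved from about (8.6, 3.6) to (10.0, 3.6), a distance of √(1.4² + 0.0²) ≈ 1.4.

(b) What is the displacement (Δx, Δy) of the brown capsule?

(0.6, 2.1)

The brown capsule started near (11.6, 1.0) and ended near (12.2, 3.1).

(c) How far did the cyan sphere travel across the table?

1.5

From (8.5, 7.0) to (7.0, 6.9), the cyan sphere covered √(1.5² + 0.1²) ≈ 1.5 units.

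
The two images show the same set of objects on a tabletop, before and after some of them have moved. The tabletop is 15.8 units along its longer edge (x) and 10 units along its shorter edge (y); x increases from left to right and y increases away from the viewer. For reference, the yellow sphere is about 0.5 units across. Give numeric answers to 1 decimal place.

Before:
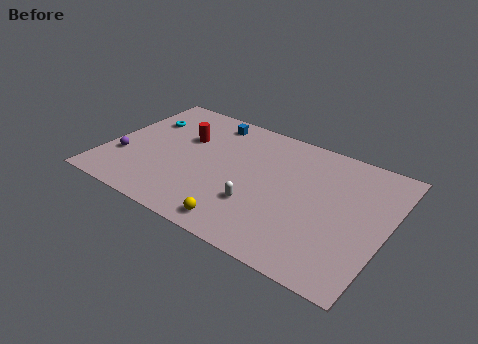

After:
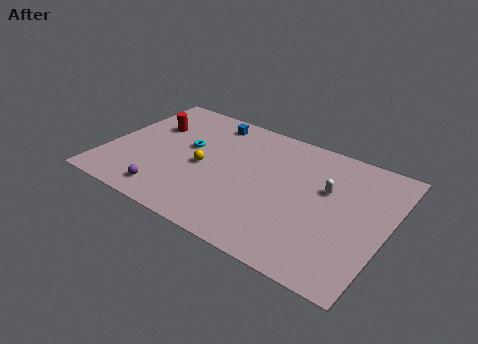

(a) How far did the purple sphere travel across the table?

3.4

The purple sphere moved from about (1.1, 3.2) to (4.0, 1.5), a distance of √(2.9² + 1.7²) ≈ 3.4.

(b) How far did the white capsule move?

4.6

The white capsule was near (8.9, 3.1) before and (12.3, 6.2) after, so it travelled √(3.4² + 3.1²) ≈ 4.6 units.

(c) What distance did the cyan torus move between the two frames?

3.0

From (1.6, 7.0) to (4.4, 5.8), the cyan torus covered √(2.8² + 1.2²) ≈ 3.0 units.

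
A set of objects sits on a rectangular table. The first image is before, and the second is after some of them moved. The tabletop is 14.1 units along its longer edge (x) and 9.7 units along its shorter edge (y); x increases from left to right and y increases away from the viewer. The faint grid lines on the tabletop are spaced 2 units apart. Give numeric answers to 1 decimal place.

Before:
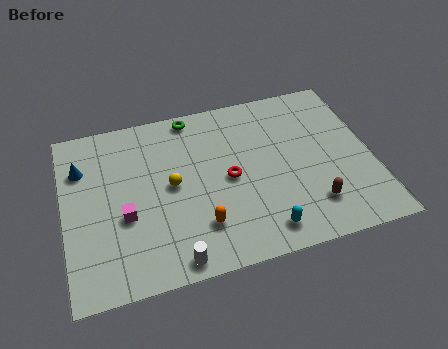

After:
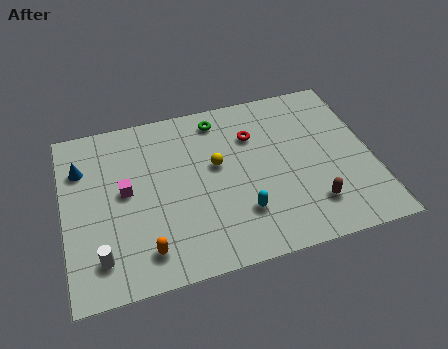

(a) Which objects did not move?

the blue cone and the brown capsule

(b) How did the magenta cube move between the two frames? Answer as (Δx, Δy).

(0.1, 1.4)

The magenta cube was at about (2.7, 3.8) and moved to about (2.8, 5.2).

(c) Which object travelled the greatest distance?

the white cylinder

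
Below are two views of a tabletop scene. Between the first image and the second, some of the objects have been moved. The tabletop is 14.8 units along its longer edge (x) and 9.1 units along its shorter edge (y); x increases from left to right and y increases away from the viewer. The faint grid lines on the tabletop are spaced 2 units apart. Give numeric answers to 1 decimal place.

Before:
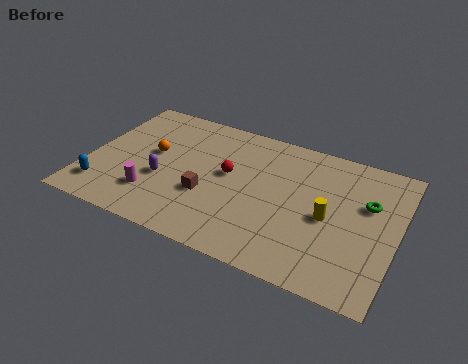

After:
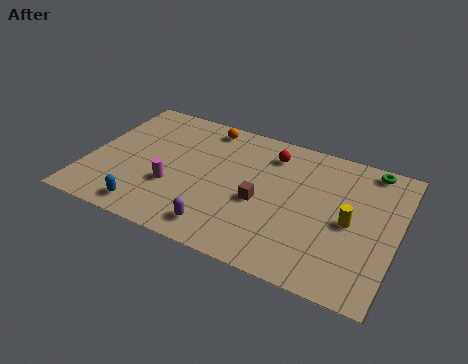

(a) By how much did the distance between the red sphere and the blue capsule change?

+1.4

They were about 6.6 units apart before and 8.0 after — 1.4 units further apart.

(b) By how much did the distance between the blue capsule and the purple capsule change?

+0.3

They were about 3.2 units apart before and 3.5 after — 0.3 units further apart.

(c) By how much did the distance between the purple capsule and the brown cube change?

+0.8

Before: roughly 2.2 units apart; after: 3.0. That's 0.8 units further apart.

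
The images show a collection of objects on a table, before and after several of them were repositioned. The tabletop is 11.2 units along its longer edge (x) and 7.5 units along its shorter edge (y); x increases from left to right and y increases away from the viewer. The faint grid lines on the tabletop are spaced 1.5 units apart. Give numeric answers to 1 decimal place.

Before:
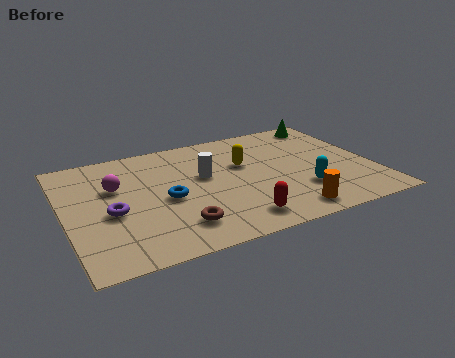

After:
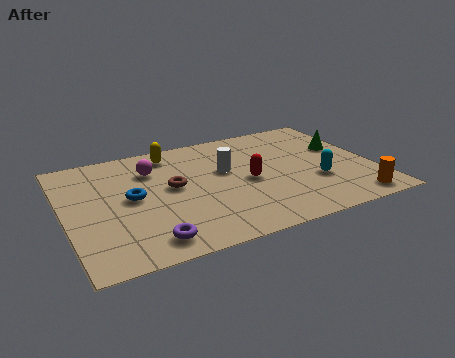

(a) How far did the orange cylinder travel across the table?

2.4

From (7.7, 1.0) to (10.1, 0.9), the orange cylinder covered √(2.4² + 0.1²) ≈ 2.4 units.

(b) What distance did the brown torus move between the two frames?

2.5

The brown torus moved from about (3.8, 1.6) to (3.9, 4.1), a distance of √(0.1² + 2.5²) ≈ 2.5.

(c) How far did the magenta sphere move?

1.6

The magenta sphere moved from about (1.9, 4.8) to (3.3, 5.5), a distance of √(1.4² + 0.7²) ≈ 1.6.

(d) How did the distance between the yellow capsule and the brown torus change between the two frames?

-1.9

Before: roughly 4.2 units apart; after: 2.3. That's 1.9 units closer together.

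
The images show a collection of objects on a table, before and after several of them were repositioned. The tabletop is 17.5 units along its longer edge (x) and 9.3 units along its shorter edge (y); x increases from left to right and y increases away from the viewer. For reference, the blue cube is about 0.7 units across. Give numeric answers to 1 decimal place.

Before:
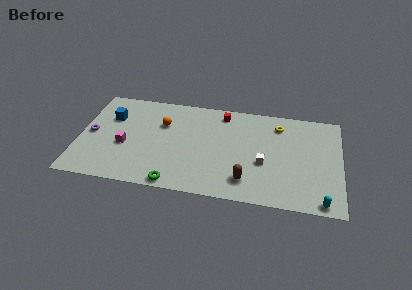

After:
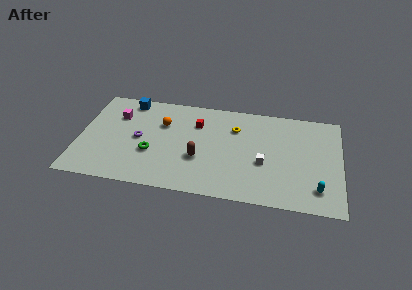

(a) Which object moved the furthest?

the brown capsule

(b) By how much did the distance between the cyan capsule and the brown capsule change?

+2.9

They were about 5.1 units apart before and 8.0 after — 2.9 units further apart.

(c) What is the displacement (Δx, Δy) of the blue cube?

(1.1, 1.8)

The blue cube started near (2.0, 6.4) and ended near (3.1, 8.2).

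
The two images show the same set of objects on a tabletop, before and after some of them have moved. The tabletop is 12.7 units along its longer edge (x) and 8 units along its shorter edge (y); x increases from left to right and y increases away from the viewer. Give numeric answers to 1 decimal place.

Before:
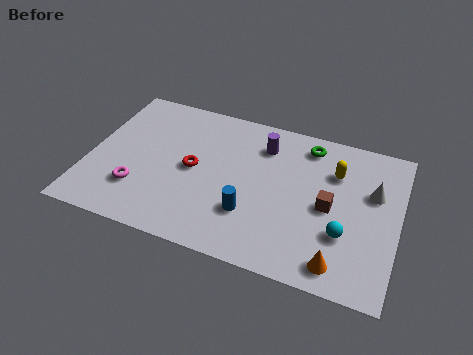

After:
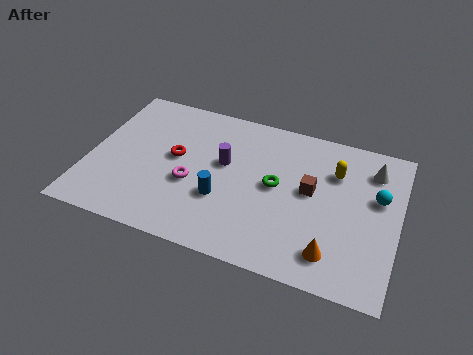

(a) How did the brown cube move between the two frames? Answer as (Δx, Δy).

(-0.8, 0.6)

The brown cube was at about (9.9, 3.8) and moved to about (9.1, 4.4).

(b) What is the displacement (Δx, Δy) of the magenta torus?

(2.1, 1.0)

From the two frames, the magenta torus sits at roughly (2.2, 2.2) before and (4.3, 3.2) after.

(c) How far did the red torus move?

0.9

From (4.3, 4.0) to (3.5, 4.4), the red torus covered √(0.8² + 0.4²) ≈ 0.9 units.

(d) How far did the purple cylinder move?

2.1

The purple cylinder was near (7.0, 6.2) before and (5.5, 4.7) after, so it travelled √(1.5² + 1.5²) ≈ 2.1 units.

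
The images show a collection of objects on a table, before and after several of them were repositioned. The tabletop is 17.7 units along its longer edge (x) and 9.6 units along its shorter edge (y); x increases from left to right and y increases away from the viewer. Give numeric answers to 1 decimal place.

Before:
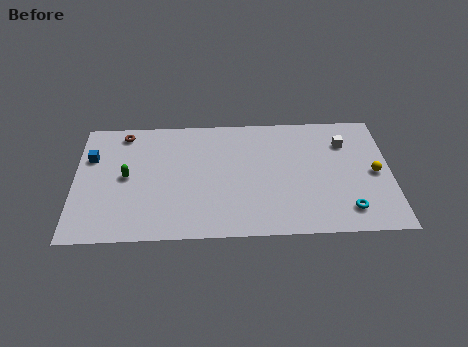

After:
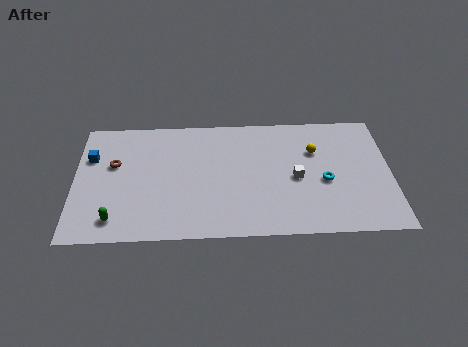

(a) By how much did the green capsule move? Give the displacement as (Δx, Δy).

(-0.6, -3.3)

The green capsule started near (2.9, 4.9) and ended near (2.3, 1.6).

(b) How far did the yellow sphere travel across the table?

3.8

From (16.8, 4.6) to (13.5, 6.5), the yellow sphere covered √(3.3² + 1.9²) ≈ 3.8 units.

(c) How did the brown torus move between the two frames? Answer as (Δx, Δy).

(-0.5, -2.5)

The brown torus was at about (2.7, 8.4) and moved to about (2.2, 5.9).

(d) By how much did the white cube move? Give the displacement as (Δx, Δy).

(-2.8, -2.7)

From the two frames, the white cube sits at roughly (15.2, 7.1) before and (12.4, 4.4) after.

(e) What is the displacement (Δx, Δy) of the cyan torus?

(-1.2, 2.3)

The cyan torus started near (15.2, 1.8) and ended near (14.0, 4.1).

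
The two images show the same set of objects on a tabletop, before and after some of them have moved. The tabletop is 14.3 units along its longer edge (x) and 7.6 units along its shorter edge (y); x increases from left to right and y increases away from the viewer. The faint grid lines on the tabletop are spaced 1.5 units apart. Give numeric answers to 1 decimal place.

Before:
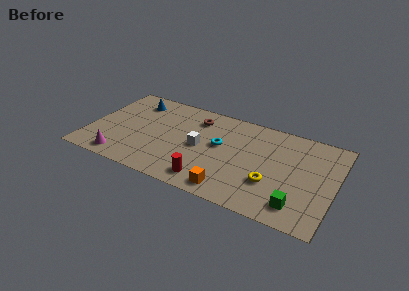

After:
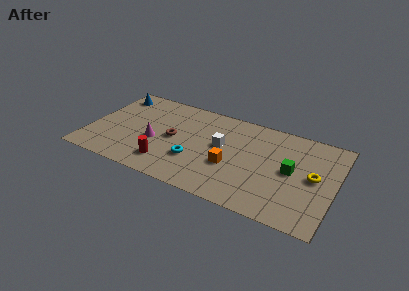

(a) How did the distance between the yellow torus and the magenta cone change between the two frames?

+0.5

The distance was about 8.7 in the first image and 9.2 in the second, so they moved 0.5 units further apart.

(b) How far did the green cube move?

2.6

The green cube moved from about (12.4, 1.4) to (11.8, 3.9), a distance of √(0.6² + 2.5²) ≈ 2.6.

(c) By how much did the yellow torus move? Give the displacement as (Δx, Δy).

(2.3, 1.4)

From the two frames, the yellow torus sits at roughly (10.8, 2.5) before and (13.1, 3.9) after.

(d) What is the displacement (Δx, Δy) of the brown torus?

(-1.1, -2.2)

The brown torus started near (6.0, 6.0) and ended near (4.9, 3.8).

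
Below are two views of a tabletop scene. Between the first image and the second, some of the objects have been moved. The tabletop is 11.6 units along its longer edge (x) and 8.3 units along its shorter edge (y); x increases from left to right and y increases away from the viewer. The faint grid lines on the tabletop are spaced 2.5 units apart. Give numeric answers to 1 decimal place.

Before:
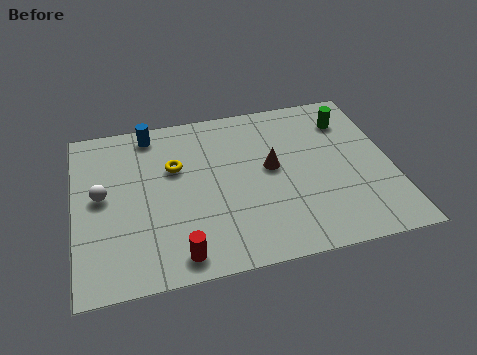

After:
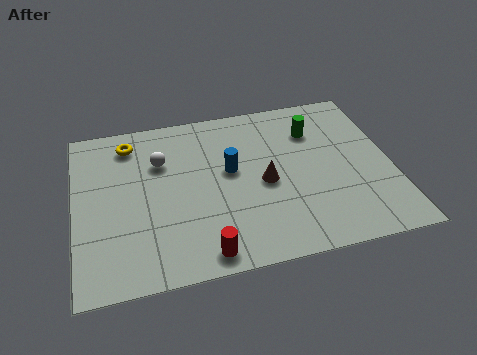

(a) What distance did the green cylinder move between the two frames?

1.3

The green cylinder was near (10.2, 6.4) before and (8.9, 6.1) after, so it travelled √(1.3² + 0.3²) ≈ 1.3 units.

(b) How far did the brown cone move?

0.8

The brown cone was near (7.2, 4.5) before and (6.9, 3.8) after, so it travelled √(0.3² + 0.7²) ≈ 0.8 units.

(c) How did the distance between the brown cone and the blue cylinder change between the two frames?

-3.6

They were about 5.1 units apart before and 1.5 after — 3.6 units closer together.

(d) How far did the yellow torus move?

2.3

The yellow torus moved from about (3.7, 5.3) to (2.1, 6.9), a distance of √(1.6² + 1.6²) ≈ 2.3.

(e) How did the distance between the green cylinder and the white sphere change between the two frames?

-3.7

Before: roughly 9.4 units apart; after: 5.7. That's 3.7 units closer together.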